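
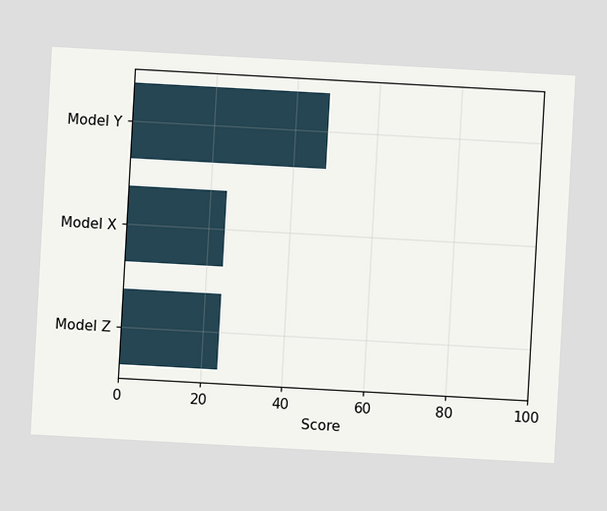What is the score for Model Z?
The chart is tilted about 3° clockwise. Reading along the chart's x-axis, the Model Z bar reaches 24.

24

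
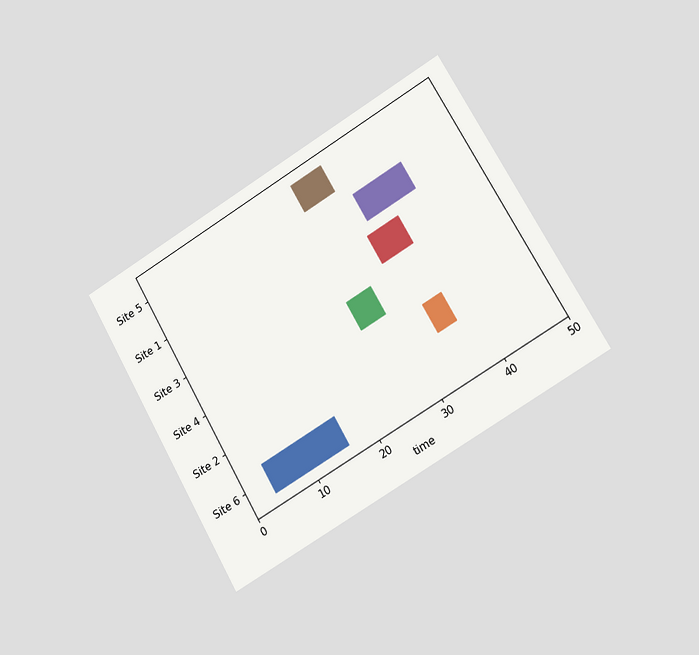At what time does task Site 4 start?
25

The chart is tilted about 30° counter-clockwise and viewed slightly from the right. The Site 4 bar begins at t=25.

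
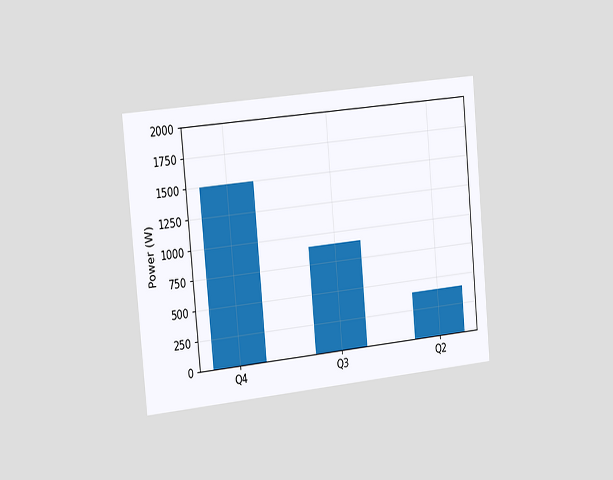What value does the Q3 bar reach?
The chart is tilted about 5° counter-clockwise and viewed slightly from the left. Reading along the chart's y-axis, the Q3 bar reaches 900W.

900W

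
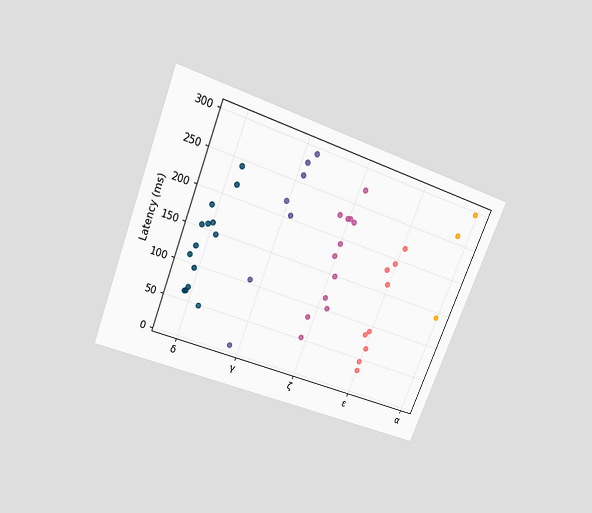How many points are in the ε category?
9

The chart is tilted about 22° clockwise and viewed slightly from above. Counting the markers in the ε column gives 9.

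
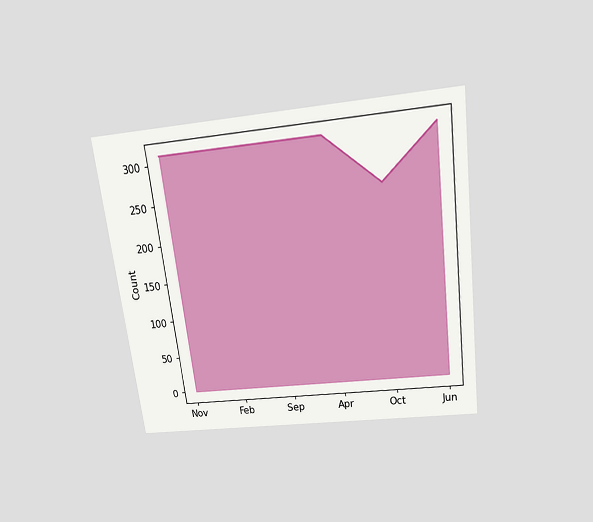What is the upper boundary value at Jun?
The chart is tilted about 7° counter-clockwise and viewed slightly from above. At Jun the upper boundary is at 310.

310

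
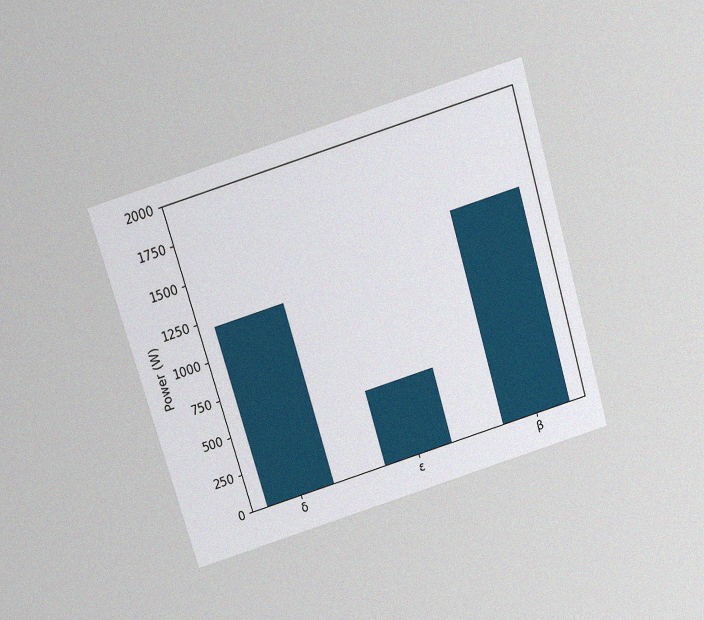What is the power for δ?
1200W

The chart is tilted about 17° counter-clockwise and viewed slightly from above, with some photo noise. Reading along the chart's y-axis, the δ bar reaches 1200W.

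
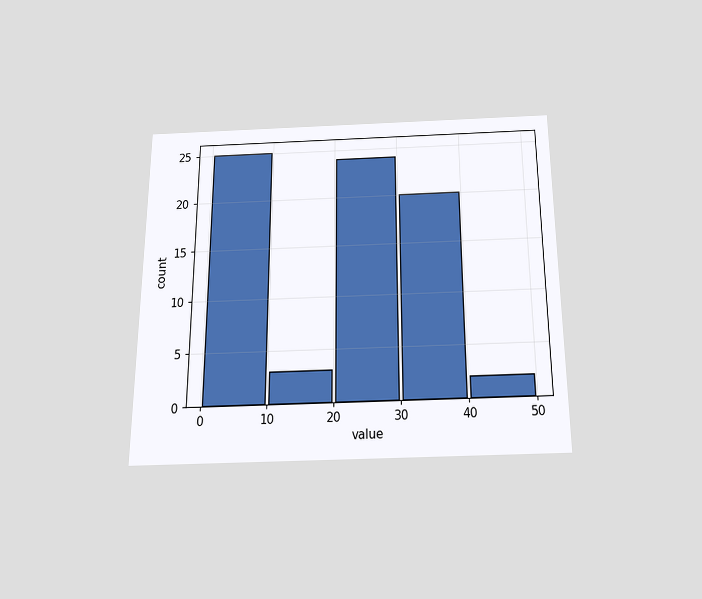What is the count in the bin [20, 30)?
24

The chart is viewed slightly from below. The [20, 30) bin has height 24.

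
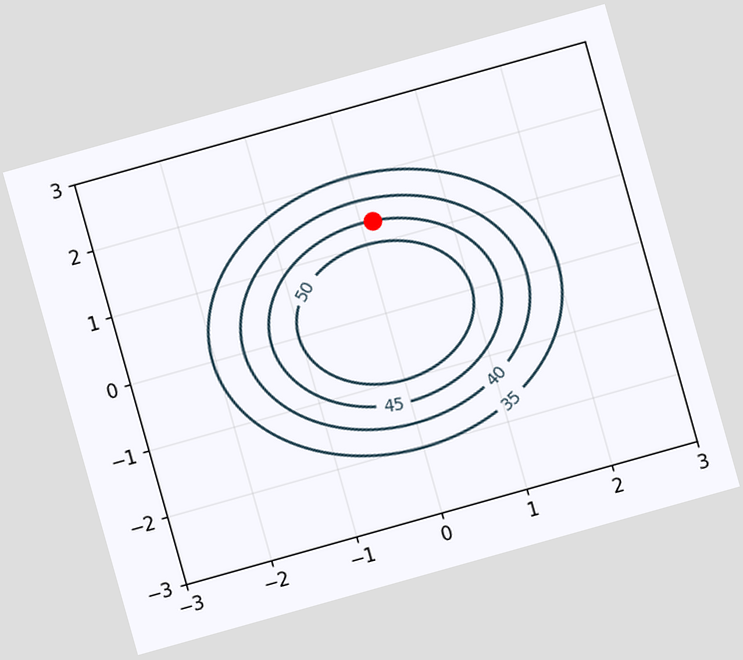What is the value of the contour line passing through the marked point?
The chart is tilted about 16° counter-clockwise. The marked point sits on the contour labelled 45.

45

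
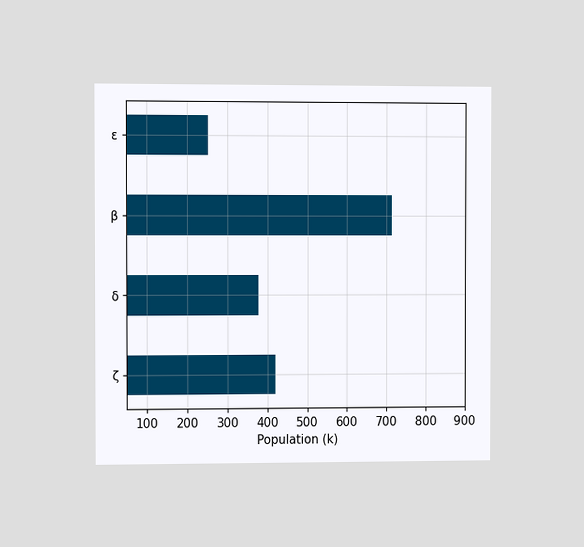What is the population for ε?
252k

The chart is viewed slightly from the left. Reading along the chart's x-axis, the ε bar reaches 252k.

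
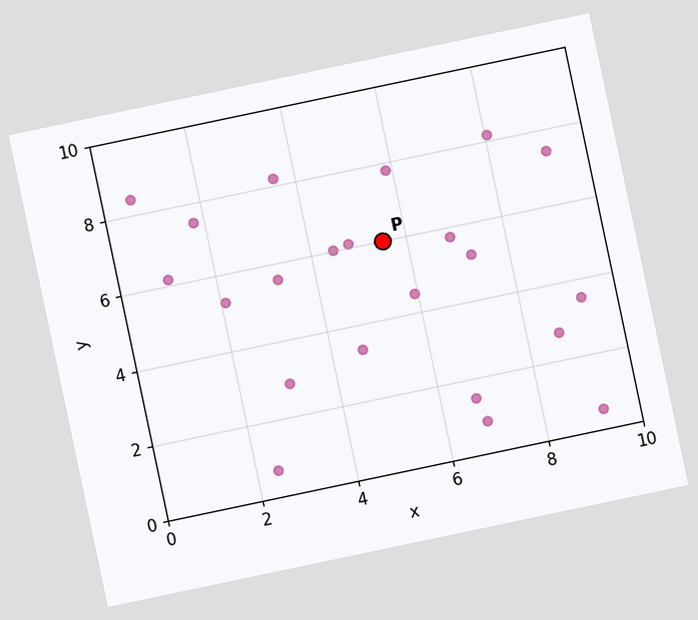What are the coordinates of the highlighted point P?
(5.5, 6)

The chart is tilted about 12° counter-clockwise. Following the gridlines from P to each axis, P sits at (5.5, 6).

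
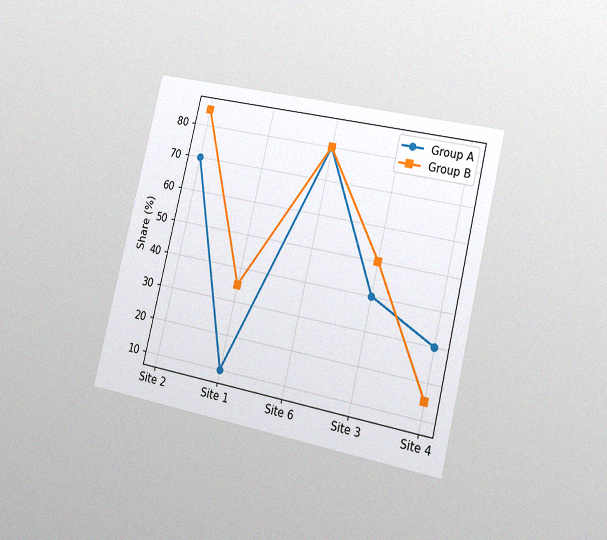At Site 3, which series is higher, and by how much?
Group B, by 10%

The chart is tilted about 13° clockwise and viewed slightly from the right, with some photo noise. At Site 3, Group B sits above the other line by 10%.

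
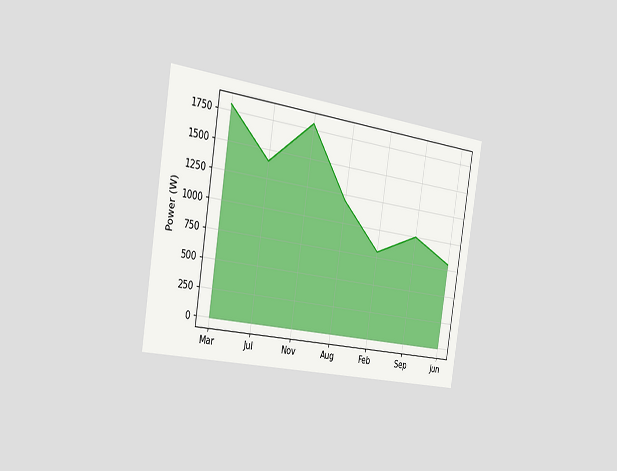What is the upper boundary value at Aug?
The chart is tilted about 9° clockwise and viewed slightly from the left. At Aug the upper boundary is at 1200W.

1200W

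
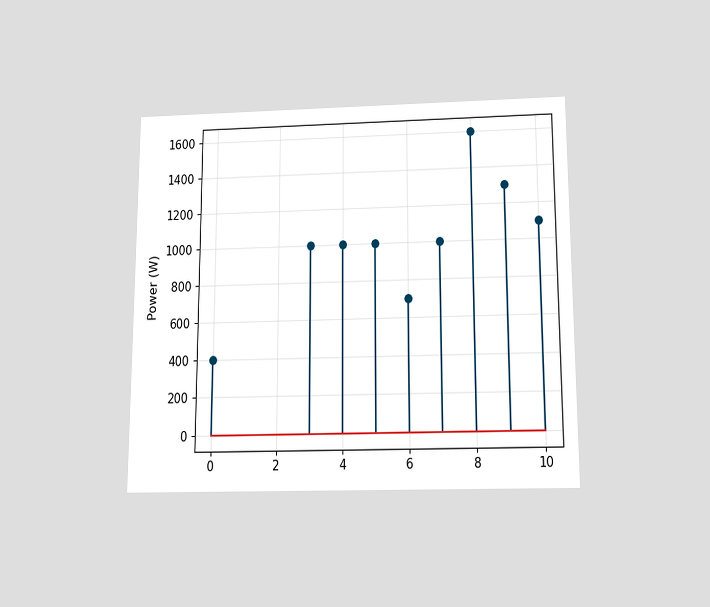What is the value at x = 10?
1100W

The chart is viewed slightly from below. The stem at x=10 reaches 1100W.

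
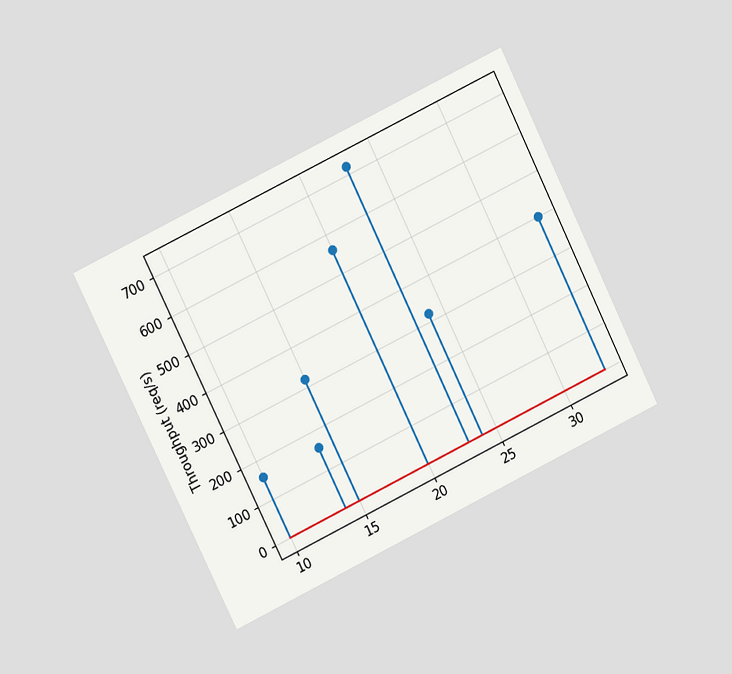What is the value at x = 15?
The chart is tilted about 26° counter-clockwise and viewed at a slight angle. The stem at x=15 reaches 320req/s.

320req/s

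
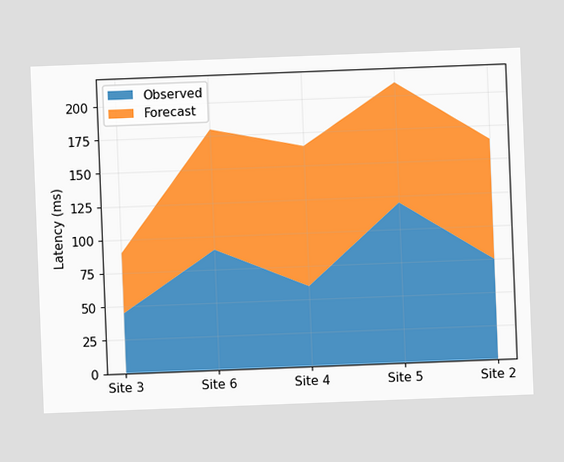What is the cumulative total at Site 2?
The chart is tilted about 2° counter-clockwise. The stacked total at Site 2 reaches 165ms.

165ms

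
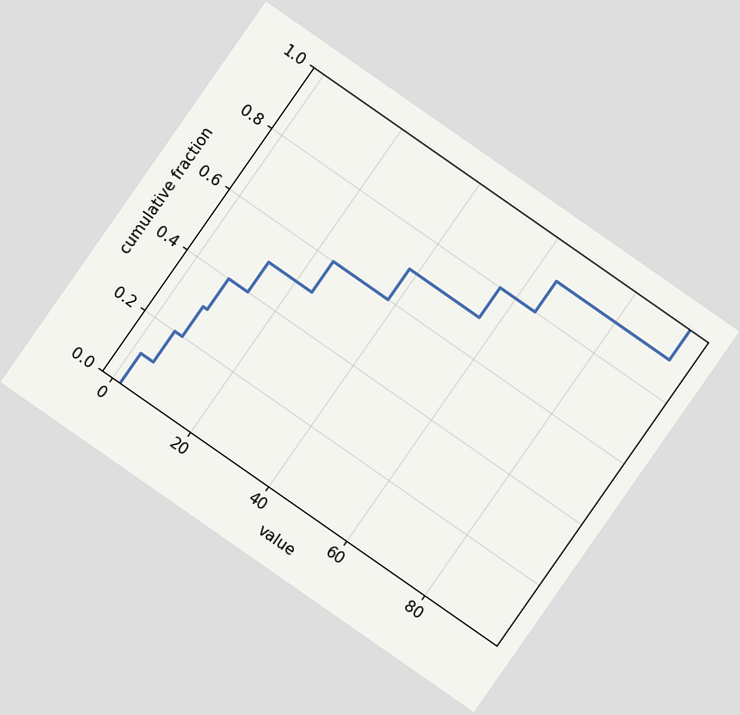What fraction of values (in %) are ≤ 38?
The chart is tilted about 35° clockwise. At x=38 the ECDF step is at 70%.

70%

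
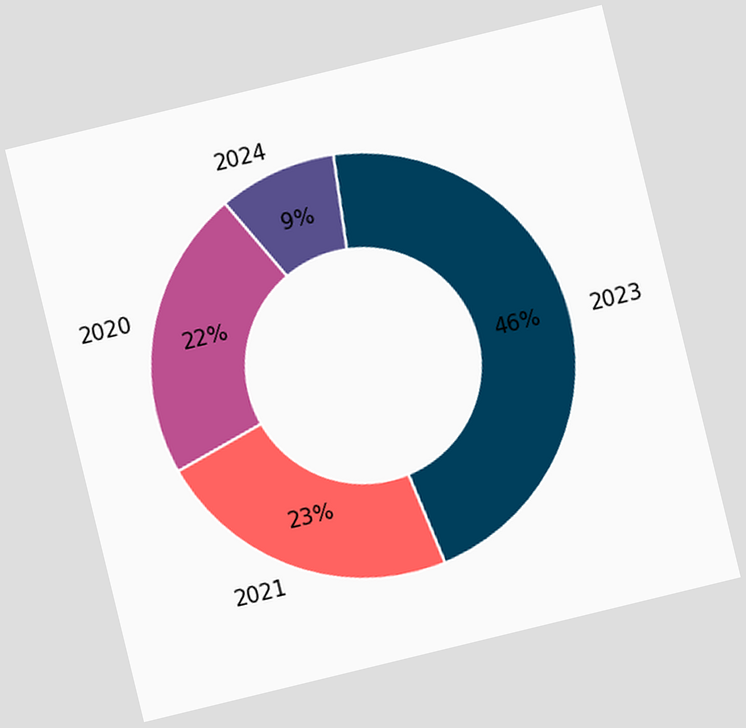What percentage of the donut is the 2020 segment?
The chart is tilted about 14° counter-clockwise. The 2020 segment takes up 22% of the ring.

22%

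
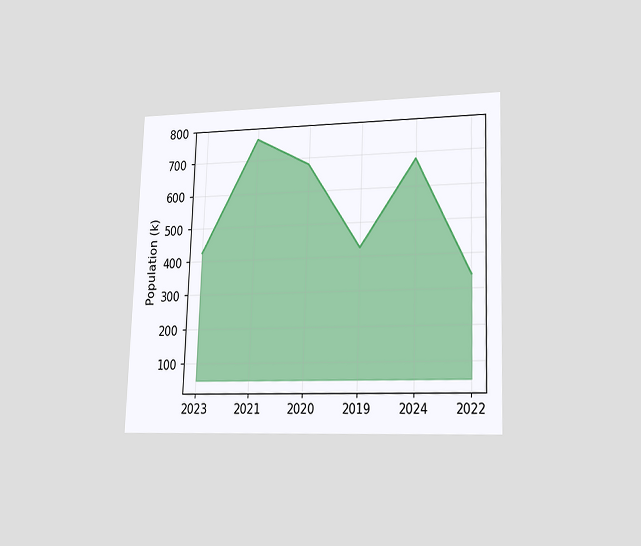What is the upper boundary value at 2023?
The chart is tilted about 2° clockwise and viewed at a slight angle. At 2023 the upper boundary is at 425k.

425k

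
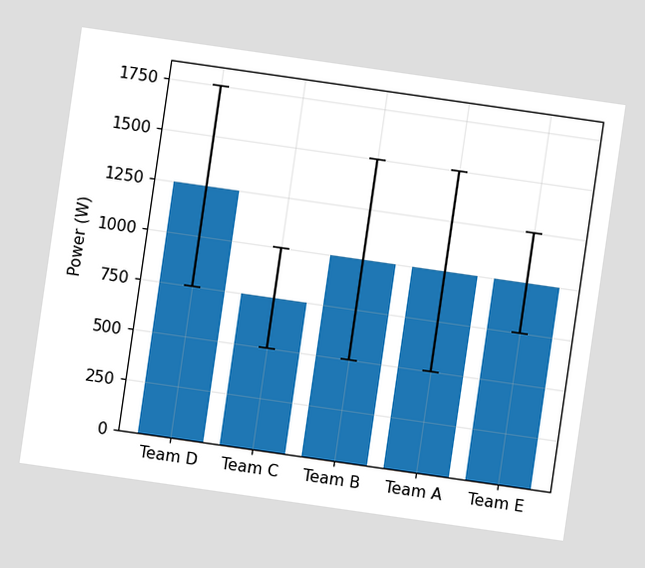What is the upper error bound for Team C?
1000W

The chart is tilted about 8° clockwise. The Team C bar's upper whisker reaches 1000W.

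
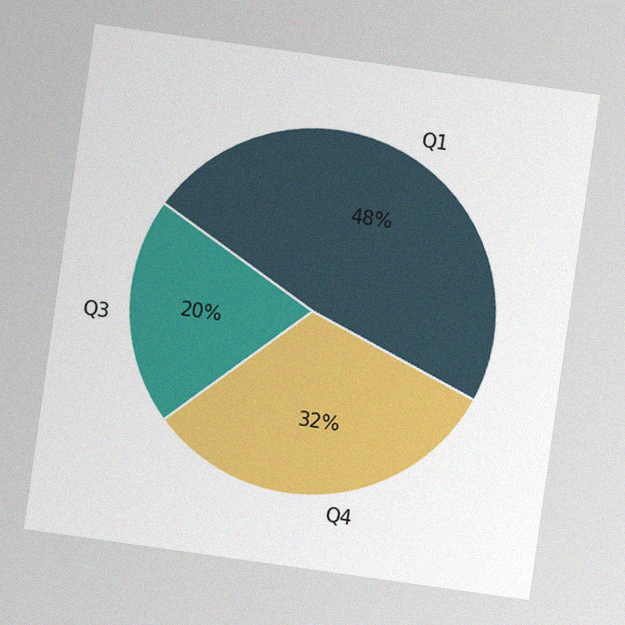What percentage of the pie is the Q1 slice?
48%

The chart is tilted about 8° clockwise, with some photo noise. The Q1 slice takes up 48% of the pie.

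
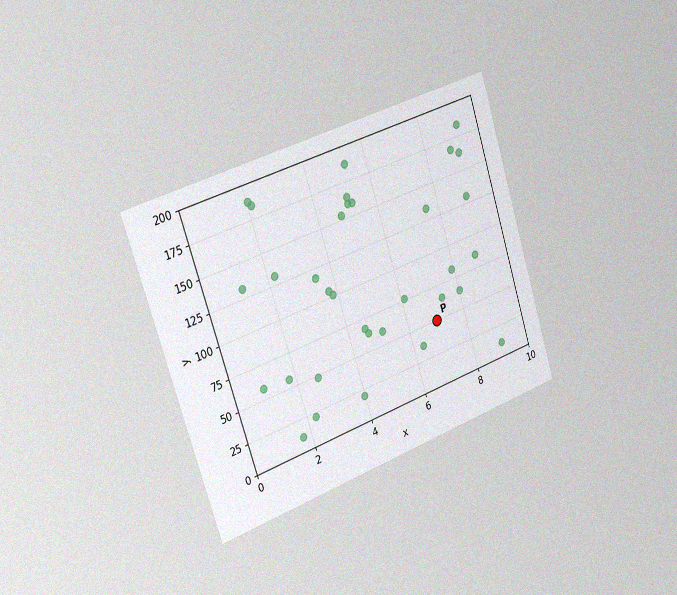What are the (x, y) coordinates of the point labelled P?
(7, 50)

The chart is tilted about 18° counter-clockwise and viewed slightly from the left, with some photo noise. Following the gridlines from P to each axis, P sits at (7, 50).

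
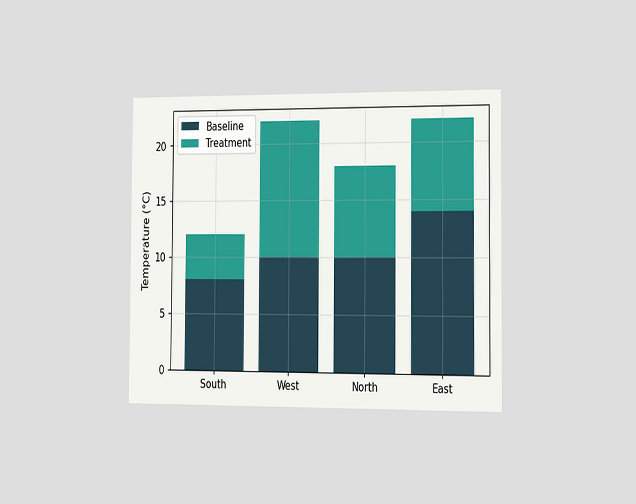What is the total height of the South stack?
12°C

The chart is viewed slightly from the right. The South stack's top reaches 12°C on the y-axis.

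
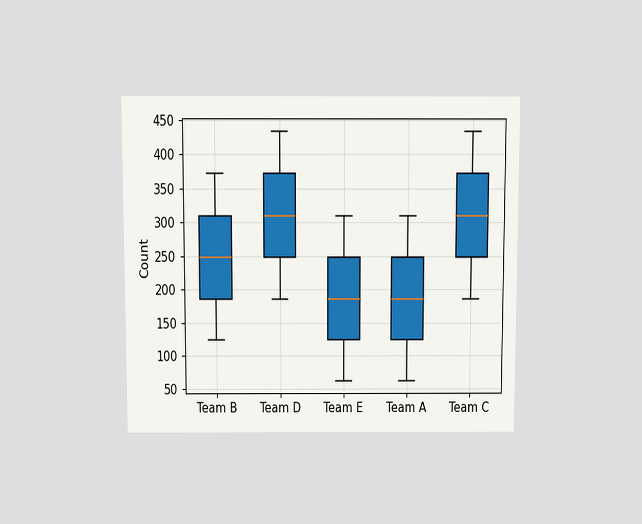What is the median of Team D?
The chart is viewed slightly from above. The median line in the Team D box sits at 310.

310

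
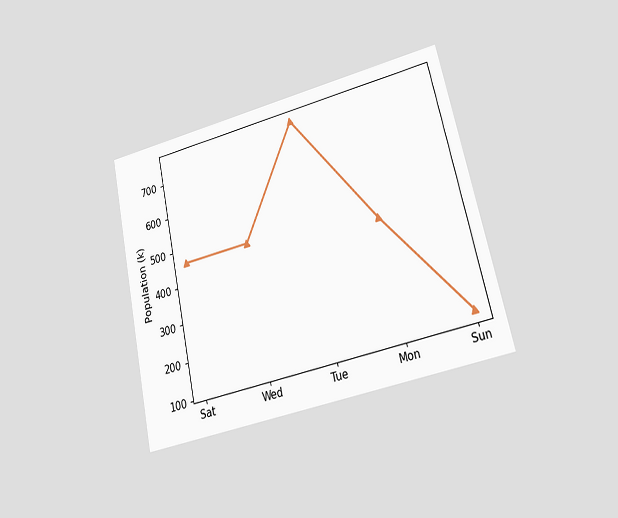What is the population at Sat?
462k

The chart is tilted about 13° counter-clockwise and viewed at a slight angle. At Sat, the line is at 462k.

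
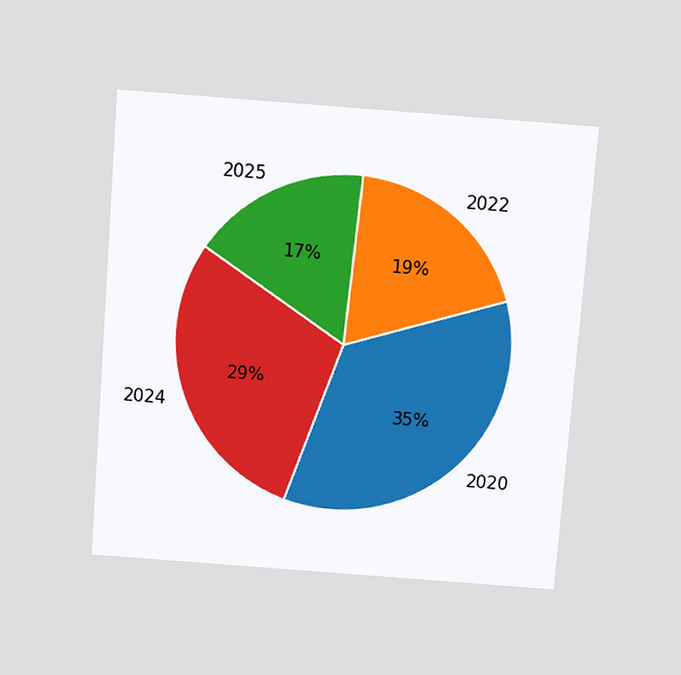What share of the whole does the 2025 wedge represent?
17%

The chart is tilted about 4° clockwise and viewed slightly from above. The 2025 slice takes up 17% of the pie.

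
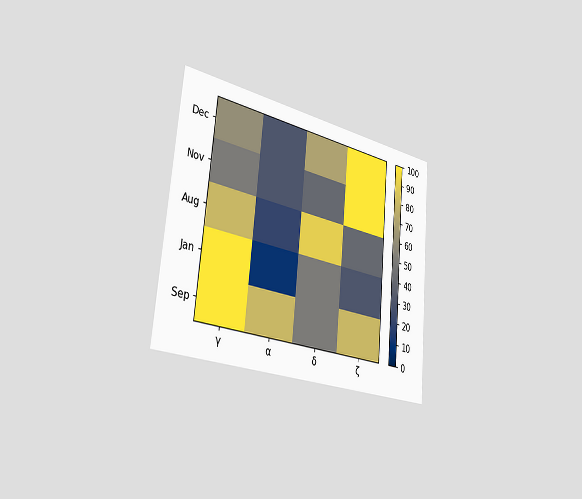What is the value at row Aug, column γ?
The chart is tilted about 5° clockwise and viewed slightly from the left. Matching cell (Aug, γ) against the colorbar gives 80.

80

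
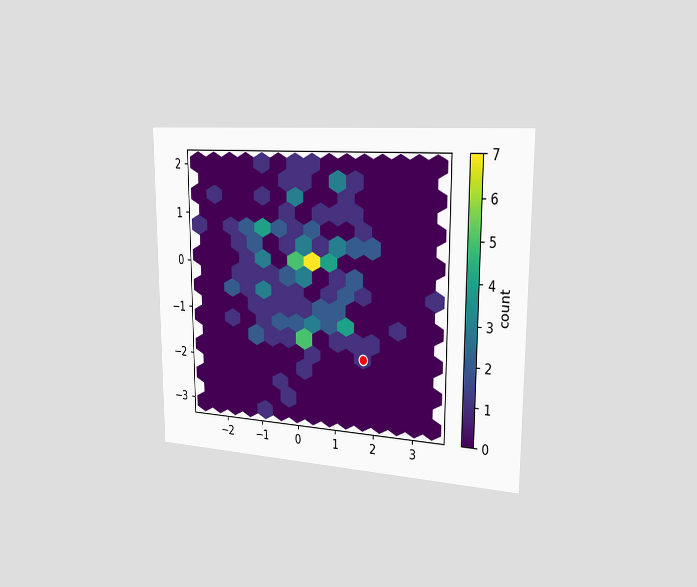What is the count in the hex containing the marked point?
The chart is viewed slightly from the right. The marked hex reads 1 on the colorbar.

1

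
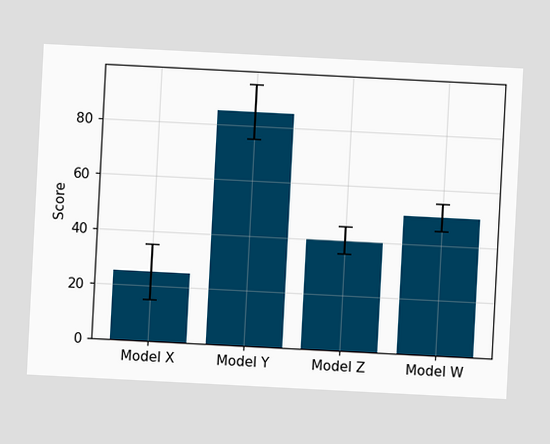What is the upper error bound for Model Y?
95

The chart is tilted about 3° clockwise. The Model Y bar's upper whisker reaches 95.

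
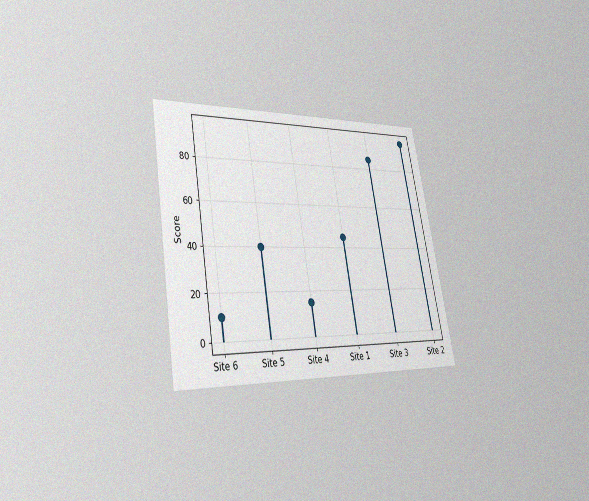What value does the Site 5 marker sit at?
The chart is tilted about 10° counter-clockwise and viewed slightly from the left, with some photo noise. The Site 5 marker sits at 40.

40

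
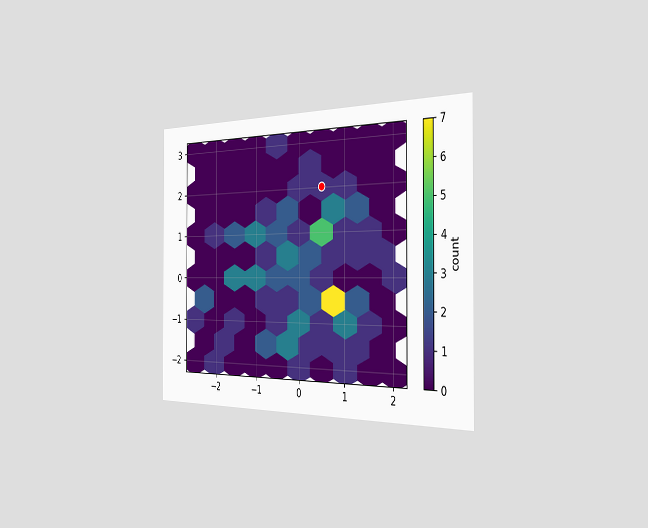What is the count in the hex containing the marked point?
1

The chart is viewed slightly from the right. The marked hex reads 1 on the colorbar.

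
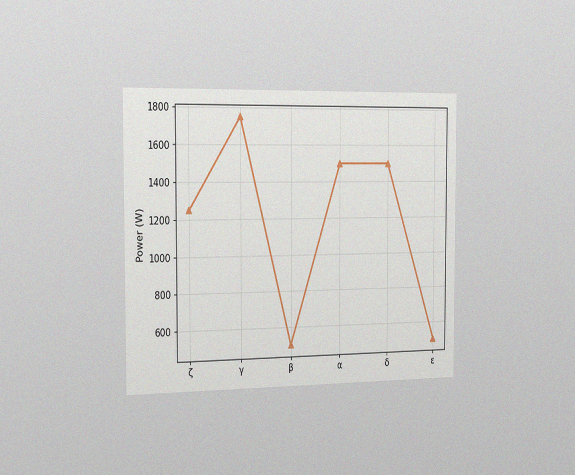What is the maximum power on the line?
The chart is viewed slightly from the left, with some photo noise. The highest point is at γ, and reading across to the y-axis gives 1750W.

1750W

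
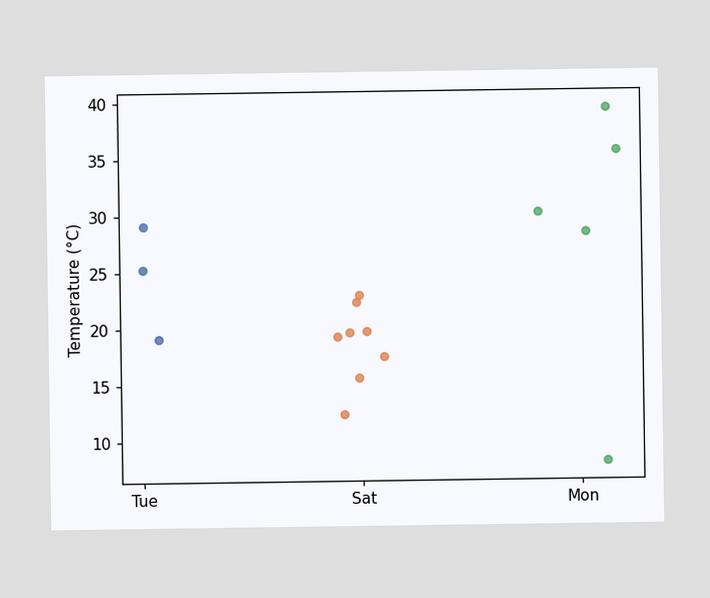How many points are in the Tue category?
Counting the markers in the Tue column gives 3.

3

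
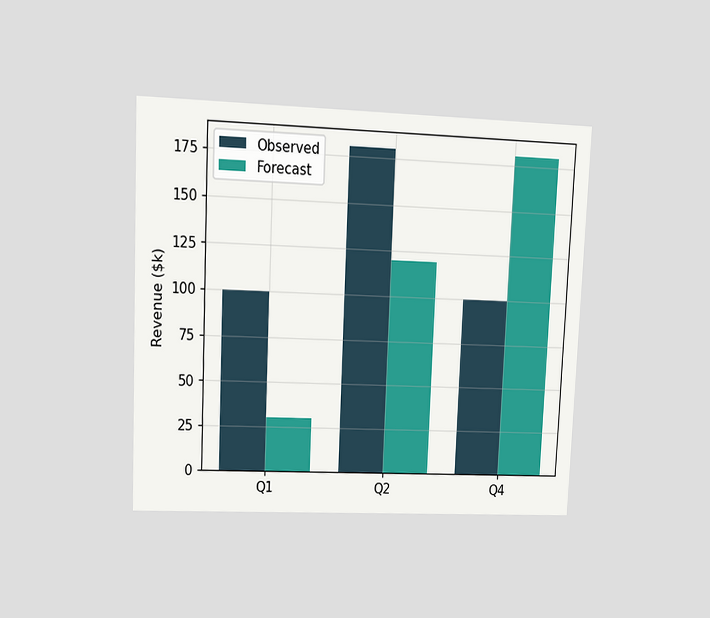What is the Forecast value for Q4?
The chart is tilted about 2° clockwise and viewed at a slight angle. The Forecast bar at Q4 reaches $180k on the y-axis.

$180k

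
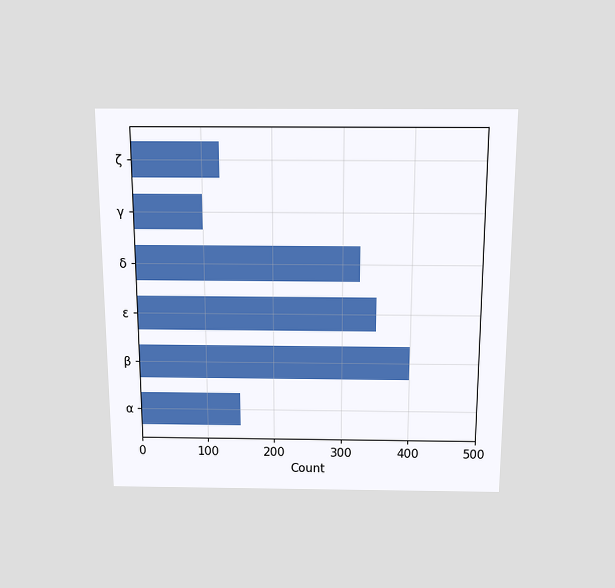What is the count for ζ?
The chart is viewed slightly from above. Reading along the chart's x-axis, the ζ bar reaches 125.

125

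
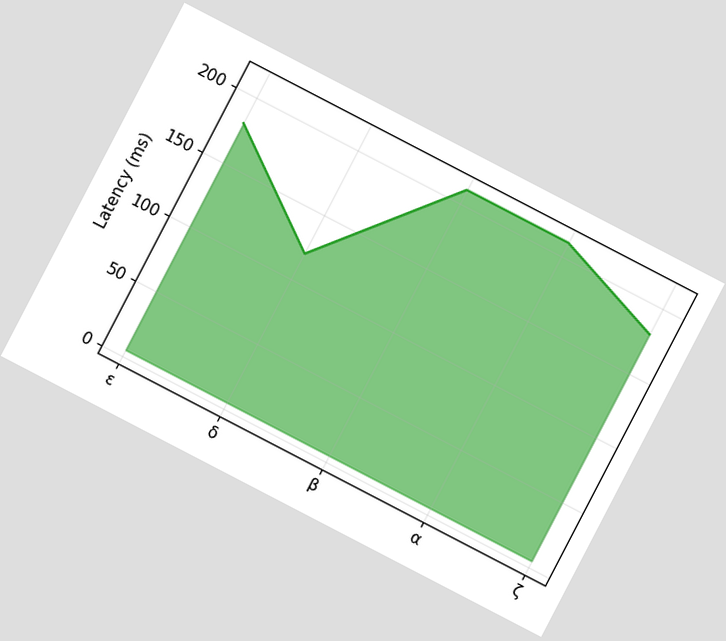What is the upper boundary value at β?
The chart is tilted about 27° clockwise. At β the upper boundary is at 210ms.

210ms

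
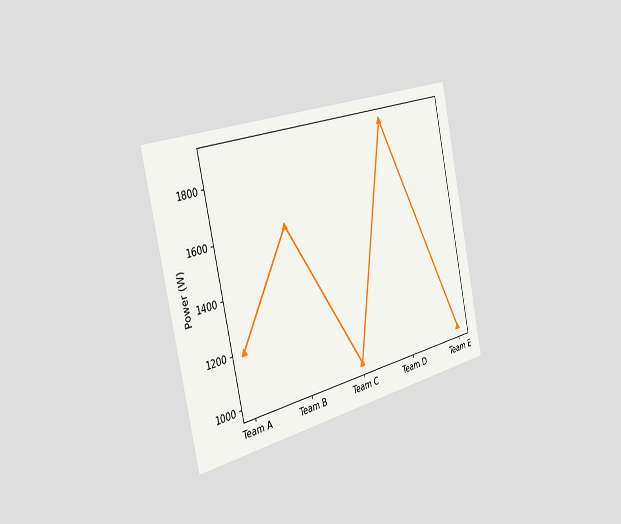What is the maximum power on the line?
The chart is tilted about 12° counter-clockwise and viewed slightly from the left. The highest point is at Team D, and reading across to the y-axis gives 1900W.

1900W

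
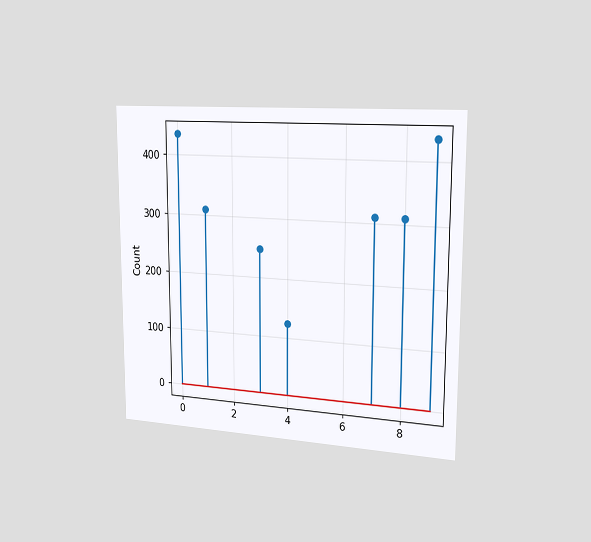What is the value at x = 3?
248

The chart is viewed slightly from the right. The stem at x=3 reaches 248.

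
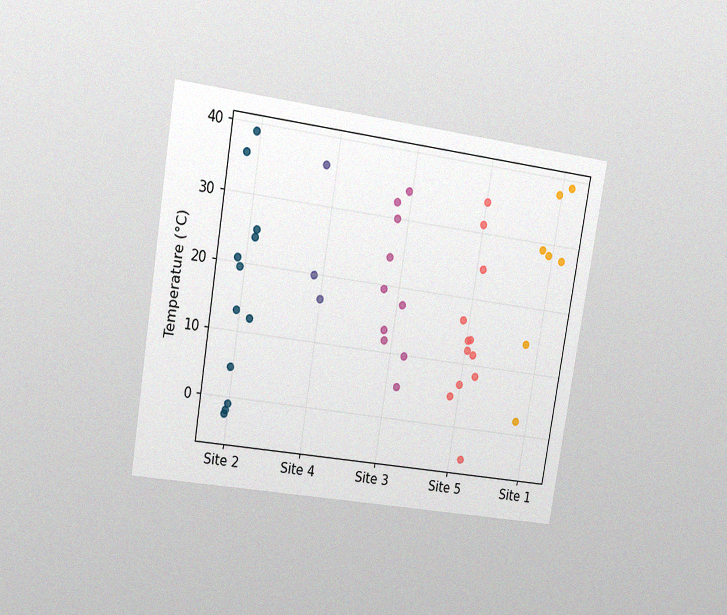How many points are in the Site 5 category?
The chart is tilted about 9° clockwise and viewed at a slight angle, with some photo noise. Counting the markers in the Site 5 column gives 12.

12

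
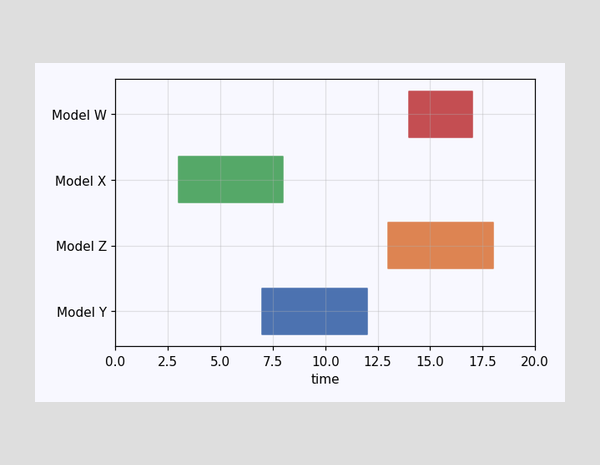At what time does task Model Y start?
The Model Y bar begins at t=7.

7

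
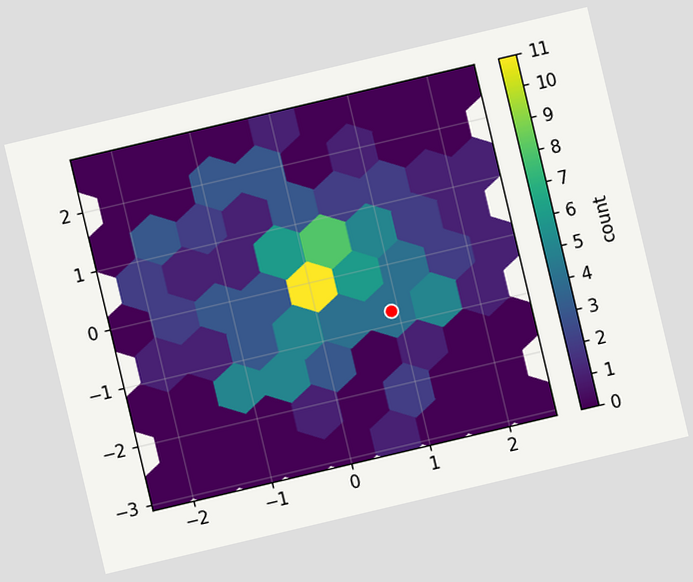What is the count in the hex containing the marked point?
4

The chart is tilted about 13° counter-clockwise. The marked hex reads 4 on the colorbar.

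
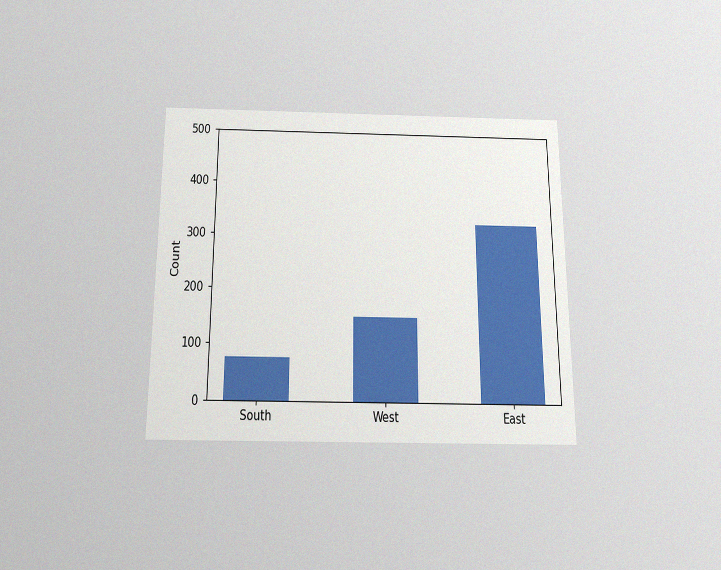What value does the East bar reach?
325

The chart is viewed slightly from below, with some photo noise. Reading along the chart's y-axis, the East bar reaches 325.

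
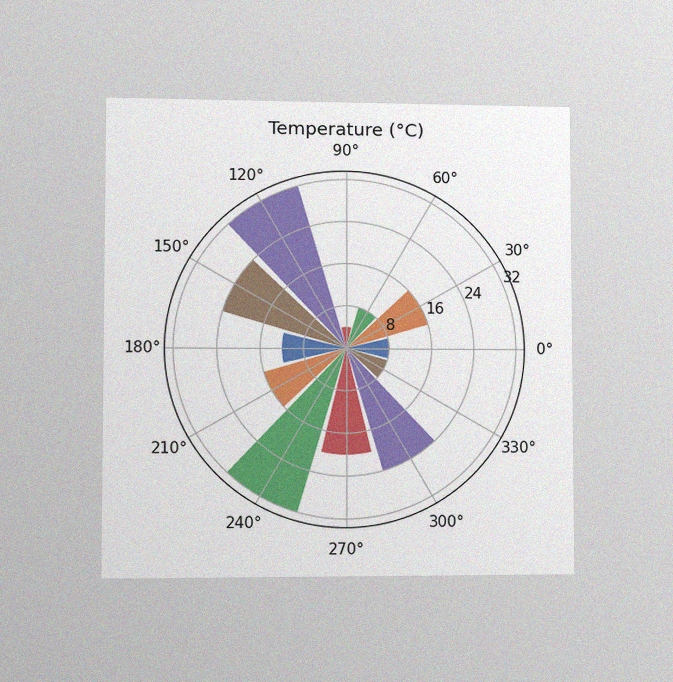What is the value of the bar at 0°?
The chart is viewed at a slight angle, with some photo noise. The bar at 0° reaches 8°C on the radial axis.

8°C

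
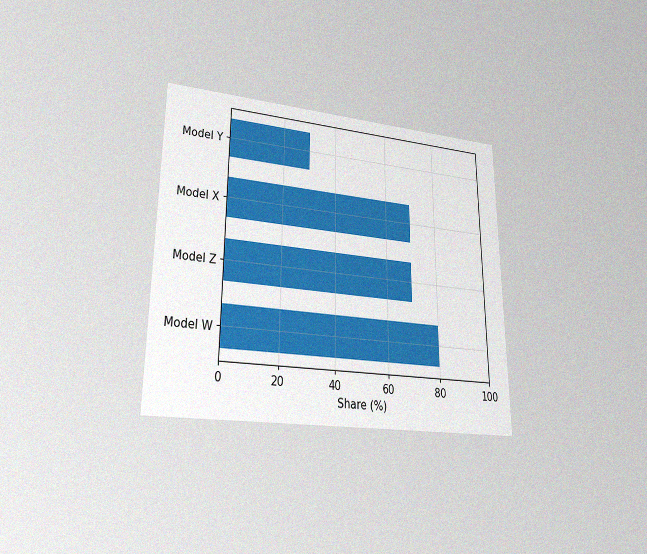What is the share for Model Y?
The chart is viewed at a slight angle, with some photo noise. Reading along the chart's x-axis, the Model Y bar reaches 30%.

30%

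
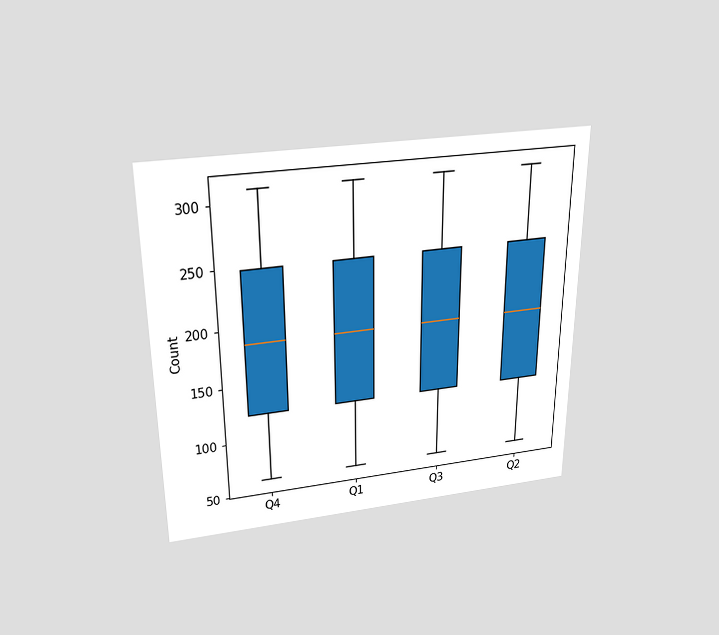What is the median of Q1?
The chart is viewed slightly from above. The median line in the Q1 box sits at 186.

186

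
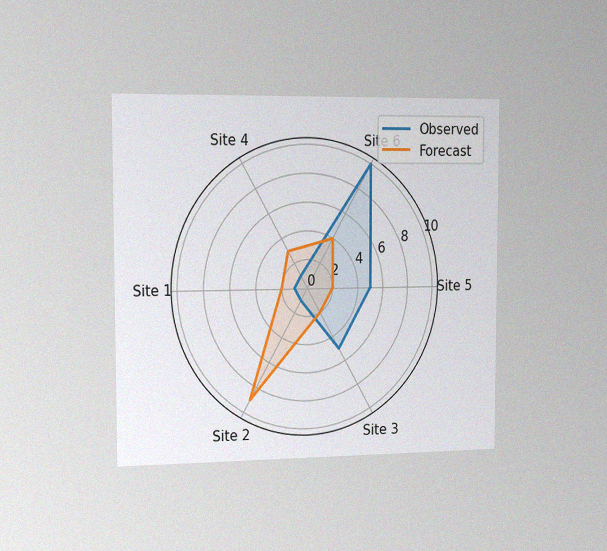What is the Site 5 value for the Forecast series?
The chart is viewed slightly from the left, with some photo noise. On the Site 5 axis, Forecast reaches 2.

2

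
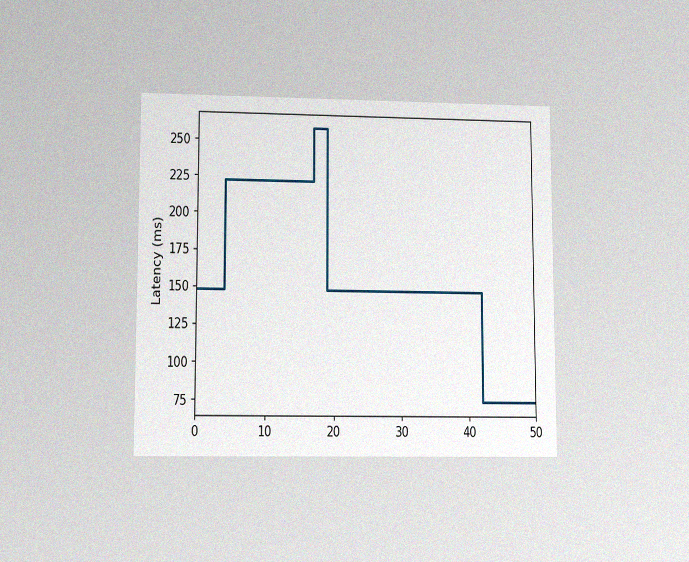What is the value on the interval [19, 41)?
The chart is viewed at a slight angle, with some photo noise. On [19, 41) the step sits at 148ms.

148ms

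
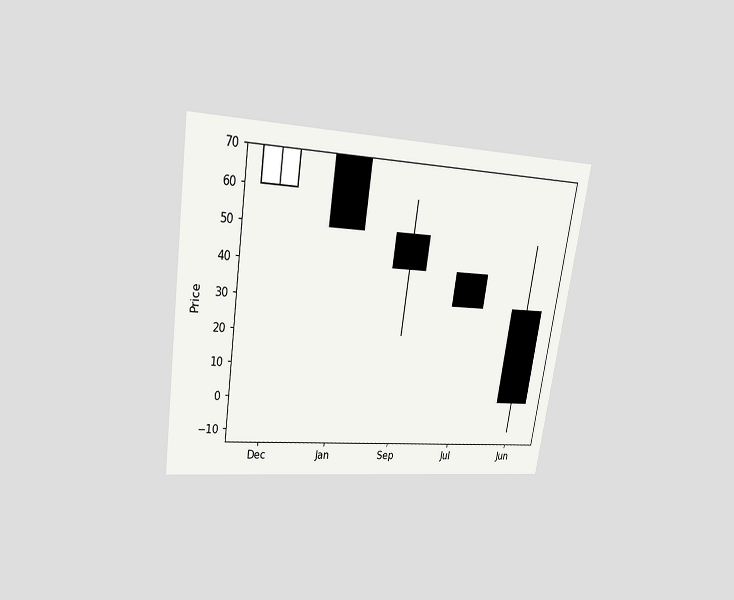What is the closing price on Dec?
The chart is tilted about 9° clockwise and viewed at a slight angle. The Dec candle closes at 70.

70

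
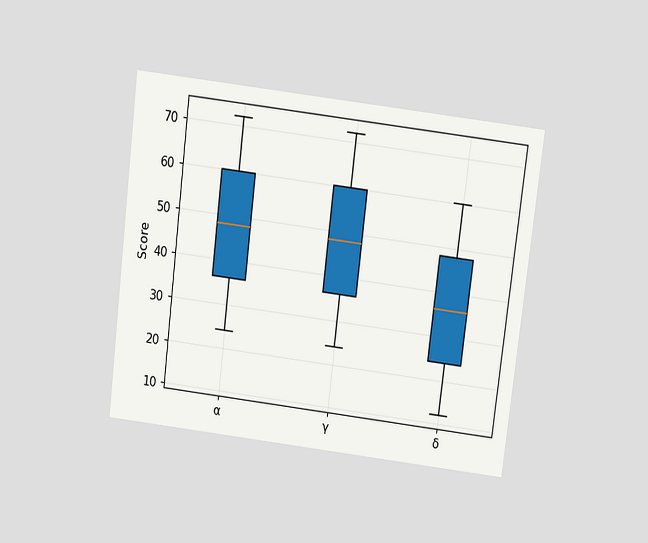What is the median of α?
The chart is tilted about 7° clockwise and viewed slightly from above. The median line in the α box sits at 48.

48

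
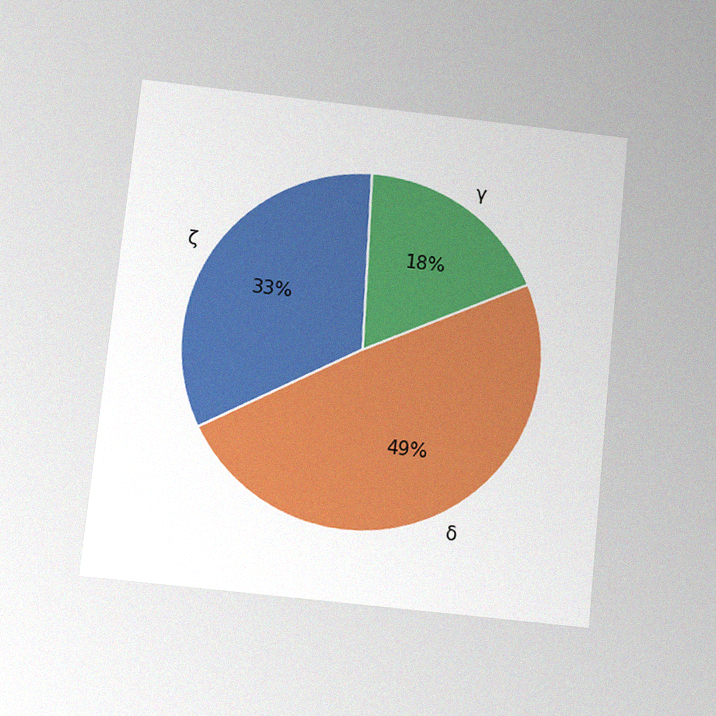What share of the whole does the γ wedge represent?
18%

The chart is tilted about 6° clockwise and viewed slightly from below, with some photo noise. The γ slice takes up 18% of the pie.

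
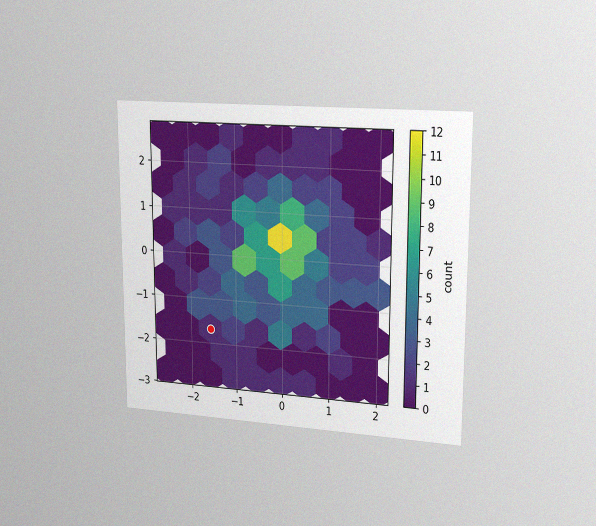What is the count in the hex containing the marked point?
1

The chart is viewed slightly from the right, with some photo noise. The marked hex reads 1 on the colorbar.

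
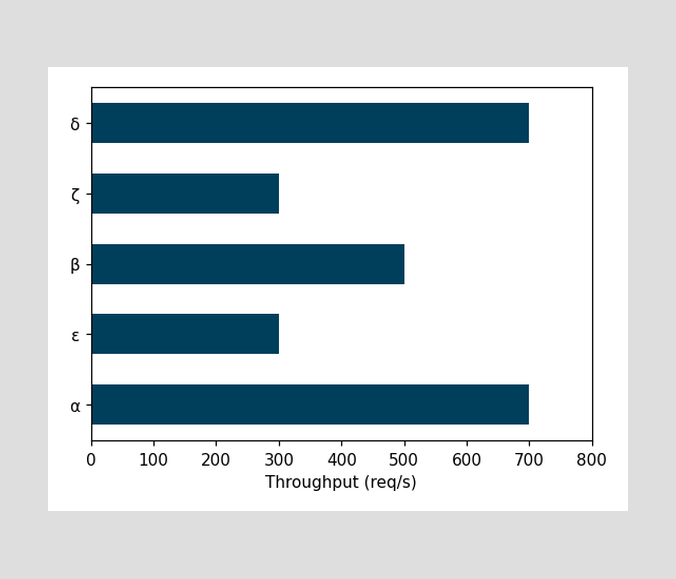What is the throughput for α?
700req/s

Reading along the chart's x-axis, the α bar reaches 700req/s.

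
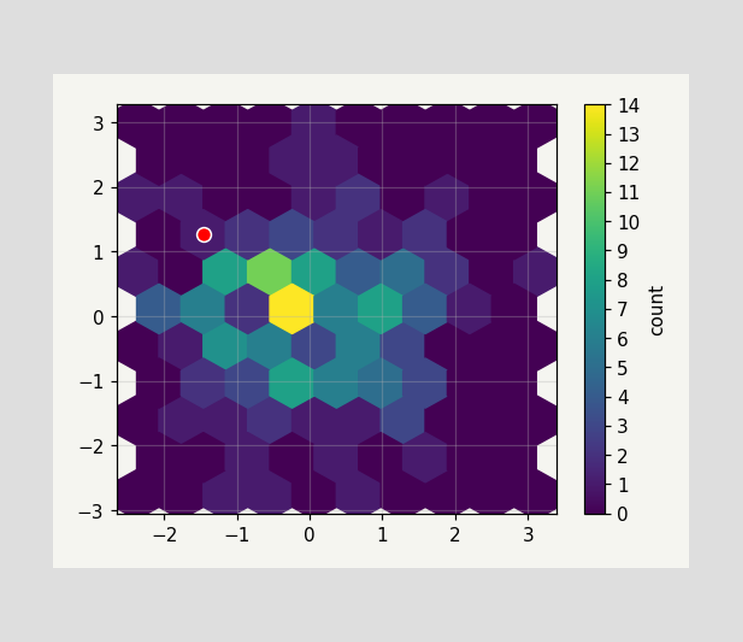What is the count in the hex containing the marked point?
1

The marked hex reads 1 on the colorbar.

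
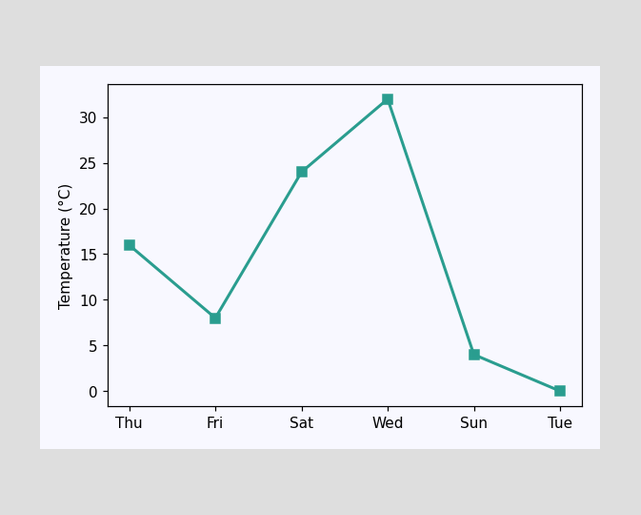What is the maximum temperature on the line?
The highest point is at Wed, and reading across to the y-axis gives 32°C.

32°C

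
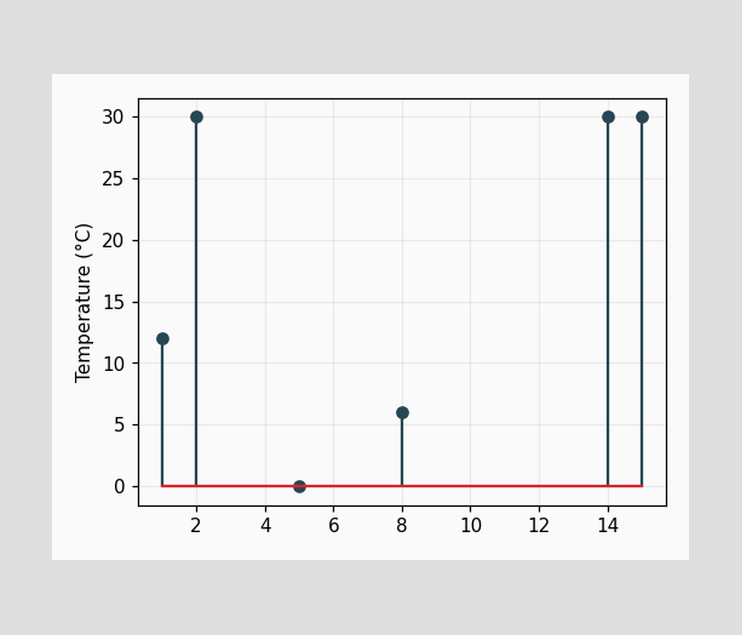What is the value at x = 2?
30°C

The stem at x=2 reaches 30°C.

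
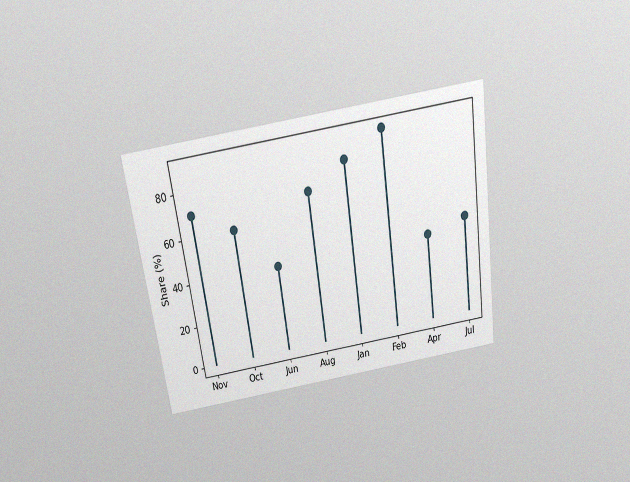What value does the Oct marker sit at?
60%

The chart is tilted about 8° counter-clockwise and viewed slightly from above, with some photo noise. The Oct marker sits at 60%.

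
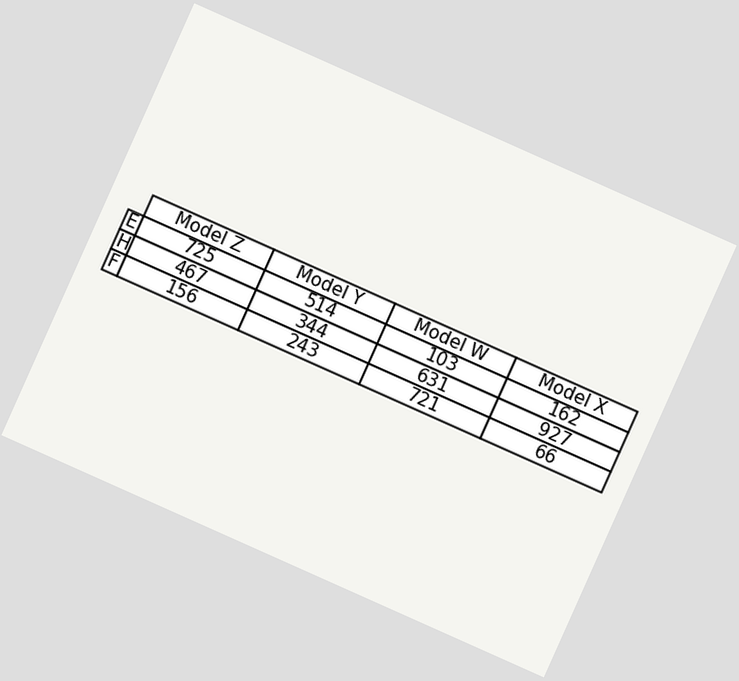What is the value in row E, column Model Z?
725

The chart is tilted about 24° clockwise. The (E, Model Z) cell reads 725.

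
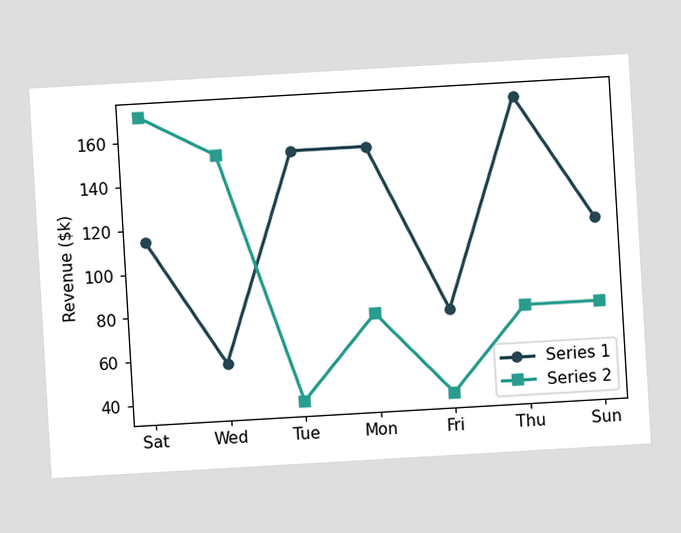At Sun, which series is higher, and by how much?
Series 1, by $38k

The chart is tilted about 3° counter-clockwise. At Sun, Series 1 sits above the other line by $38k.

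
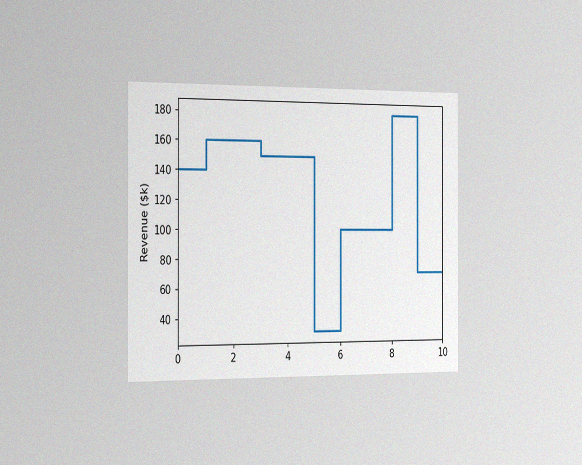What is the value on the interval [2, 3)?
The chart is viewed slightly from the left, with some photo noise. On [2, 3) the step sits at $160k.

$160k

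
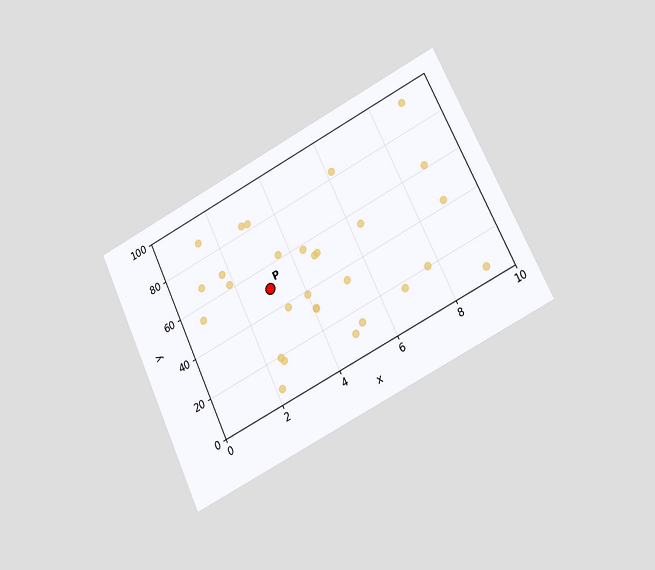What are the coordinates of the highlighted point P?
(3, 50)

The chart is tilted about 26° counter-clockwise and viewed at a slight angle. Following the gridlines from P to each axis, P sits at (3, 50).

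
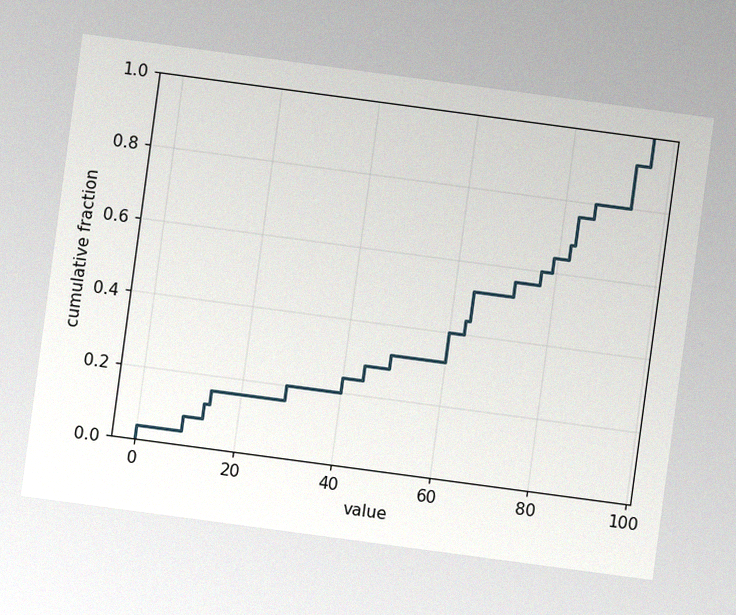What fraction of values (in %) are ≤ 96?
The chart is tilted about 8° clockwise, with some photo noise. At x=96 the ECDF step is at 100%.

100%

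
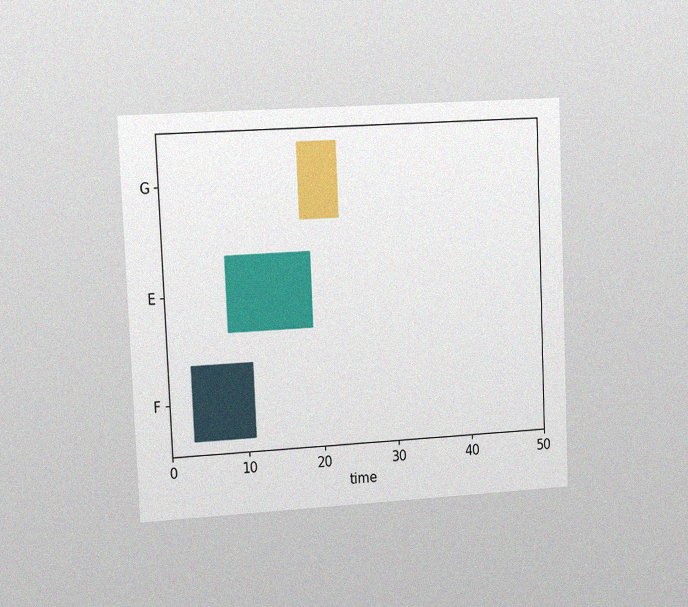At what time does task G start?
18

The chart is tilted about 3° counter-clockwise and viewed slightly from the left, with some photo noise. The G bar begins at t=18.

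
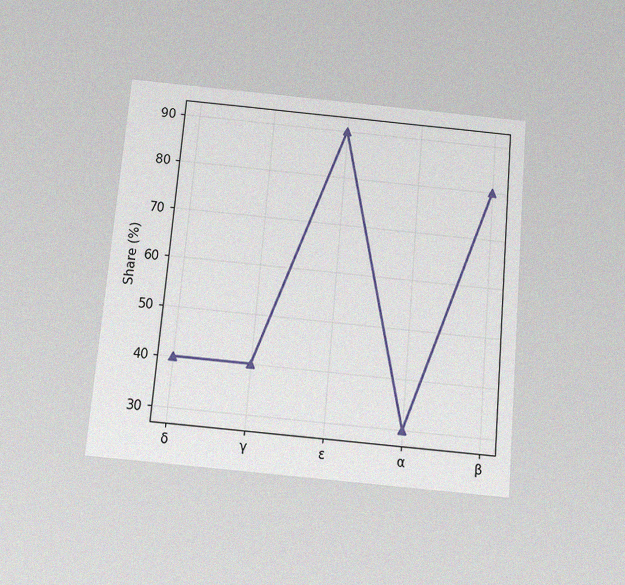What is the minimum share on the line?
30%

The chart is tilted about 5° clockwise and viewed slightly from below, with some photo noise. The lowest point is at α, and reading across to the y-axis gives 30%.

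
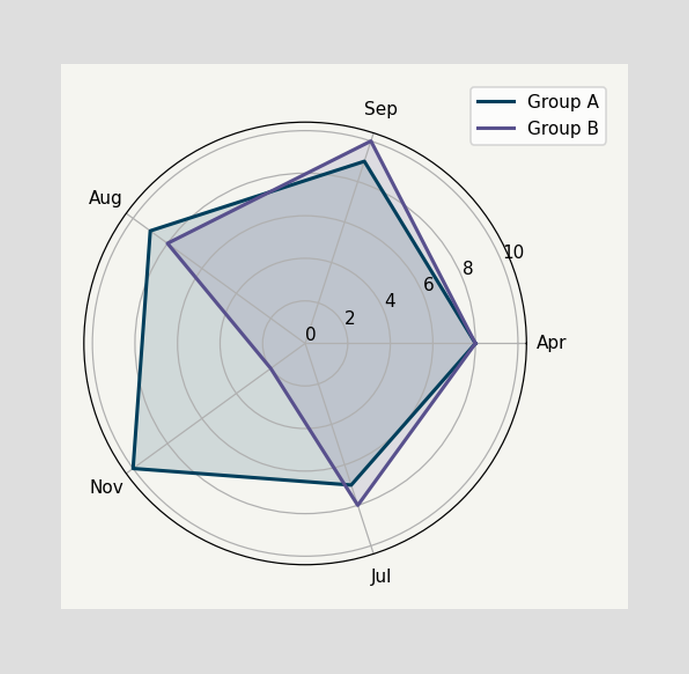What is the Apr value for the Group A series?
On the Apr axis, Group A reaches 8.

8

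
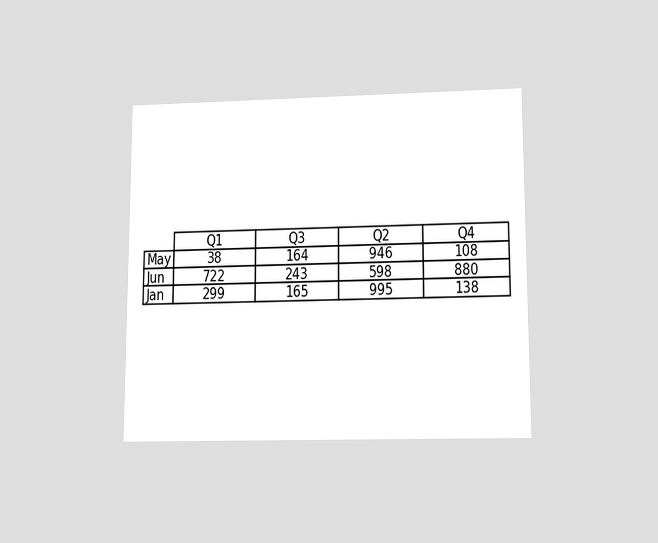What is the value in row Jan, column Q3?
165

The chart is viewed slightly from below. The (Jan, Q3) cell reads 165.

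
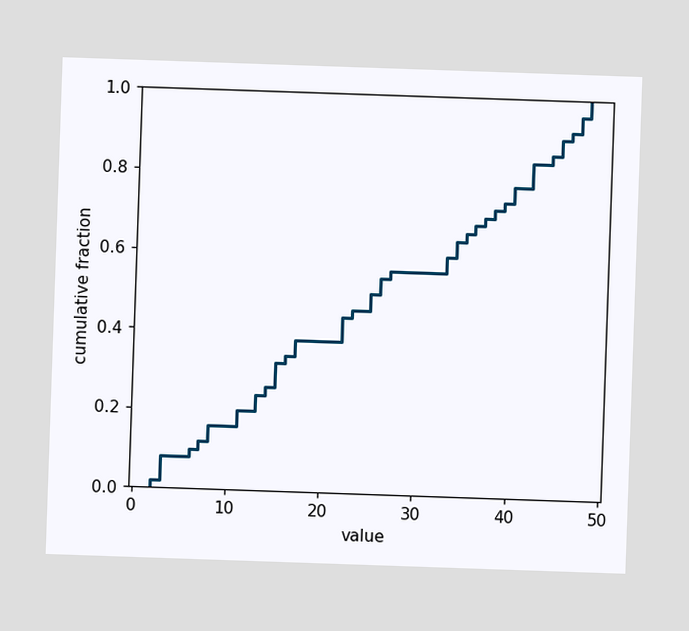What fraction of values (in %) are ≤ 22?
At x=22 the ECDF step is at 44%.

44%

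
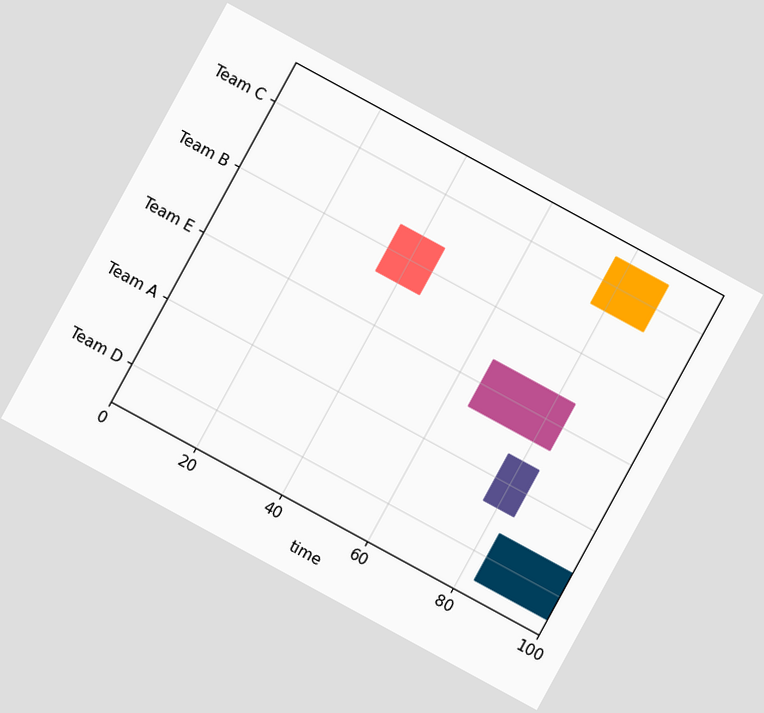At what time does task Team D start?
83

The chart is tilted about 29° clockwise. The Team D bar begins at t=83.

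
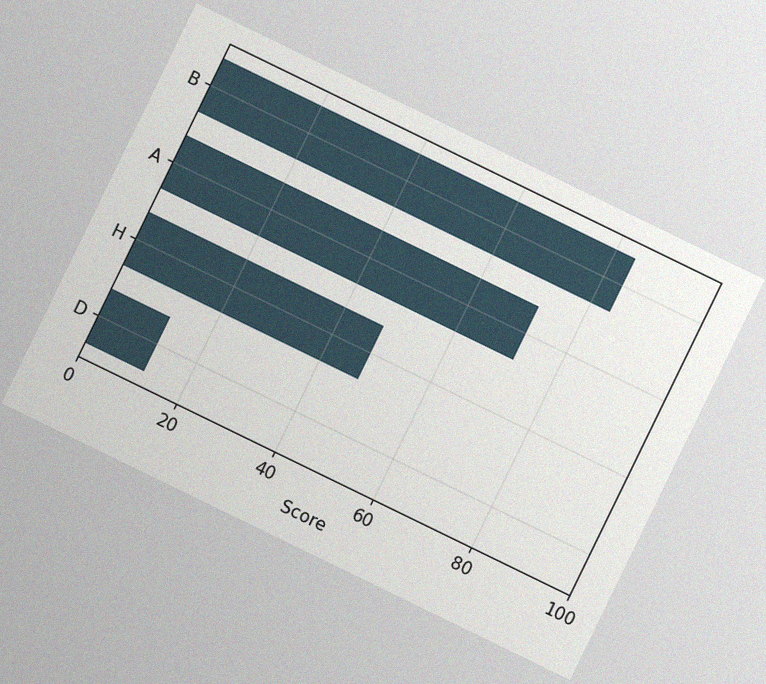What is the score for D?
12

The chart is tilted about 26° clockwise, with some photo noise. Reading along the chart's x-axis, the D bar reaches 12.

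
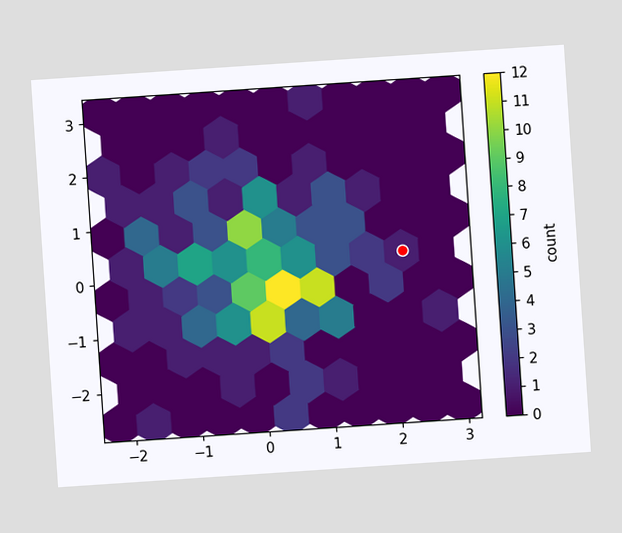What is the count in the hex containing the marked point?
The chart is tilted about 4° counter-clockwise. The marked hex reads 1 on the colorbar.

1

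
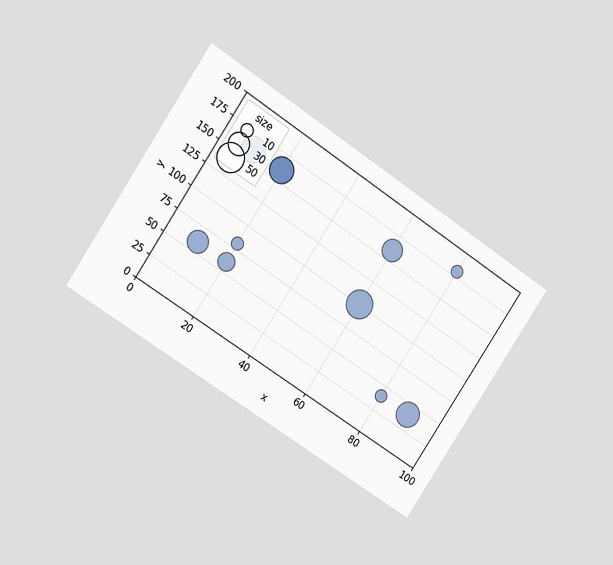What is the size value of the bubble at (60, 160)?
30

The chart is tilted about 34° clockwise and viewed at a slight angle. Matching the bubble at (60, 160) against the size legend gives 30.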